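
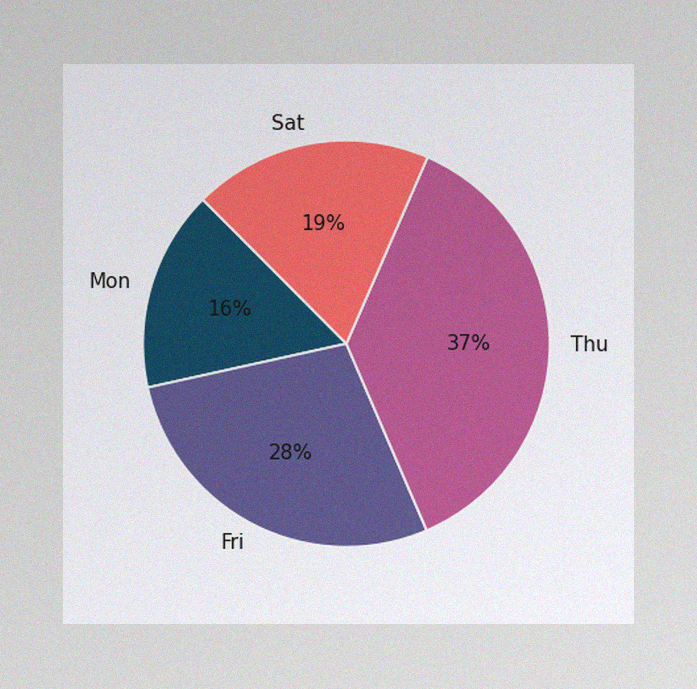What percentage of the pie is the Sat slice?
19%

The image has some photo noise and uneven lighting. The Sat slice takes up 19% of the pie.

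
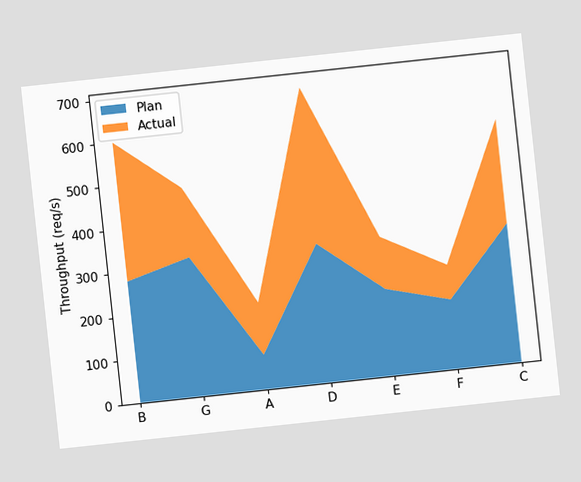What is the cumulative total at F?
240req/s

The chart is tilted about 6° counter-clockwise. The stacked total at F reaches 240req/s.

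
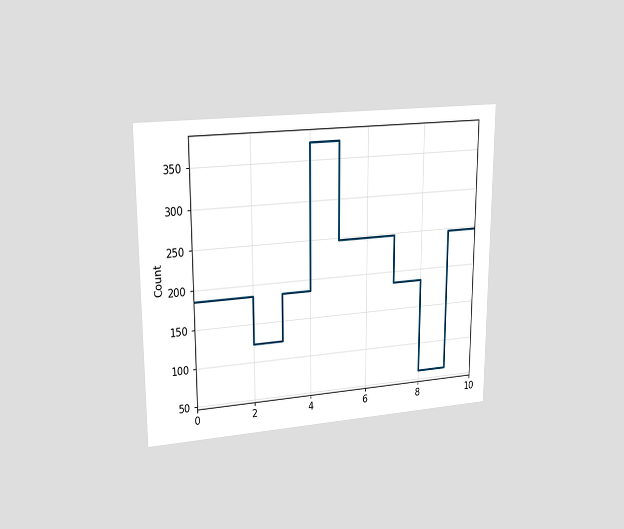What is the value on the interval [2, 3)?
124

The chart is viewed at a slight angle. On [2, 3) the step sits at 124.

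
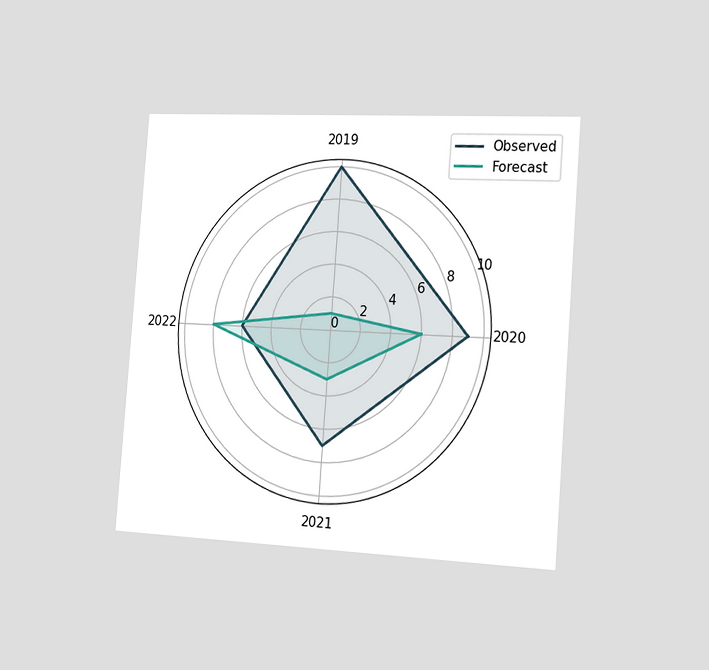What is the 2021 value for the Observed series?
The chart is tilted about 4° clockwise and viewed slightly from the right. On the 2021 axis, Observed reaches 7.

7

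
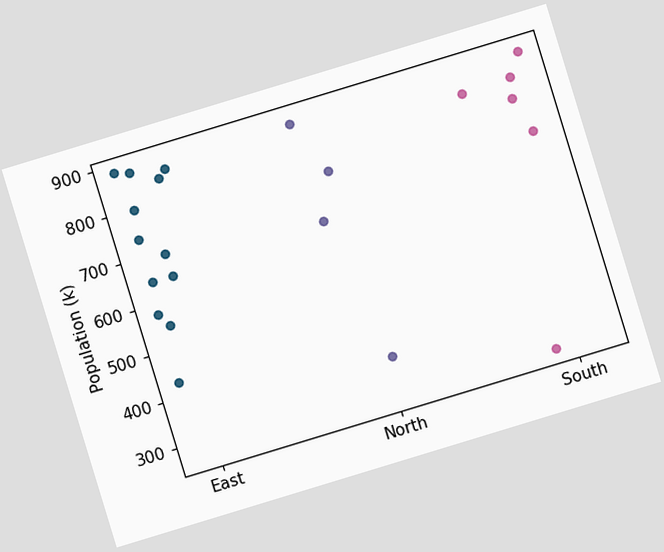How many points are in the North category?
The chart is tilted about 17° counter-clockwise. Counting the markers in the North column gives 4.

4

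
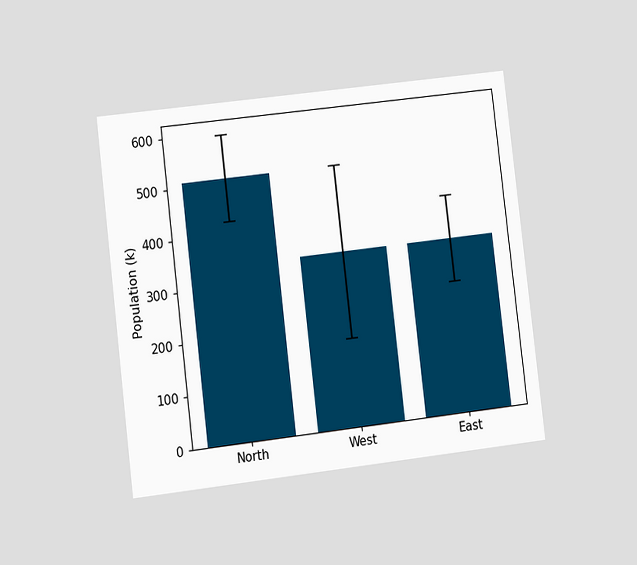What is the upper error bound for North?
595k

The chart is tilted about 7° counter-clockwise and viewed at a slight angle. The North bar's upper whisker reaches 595k.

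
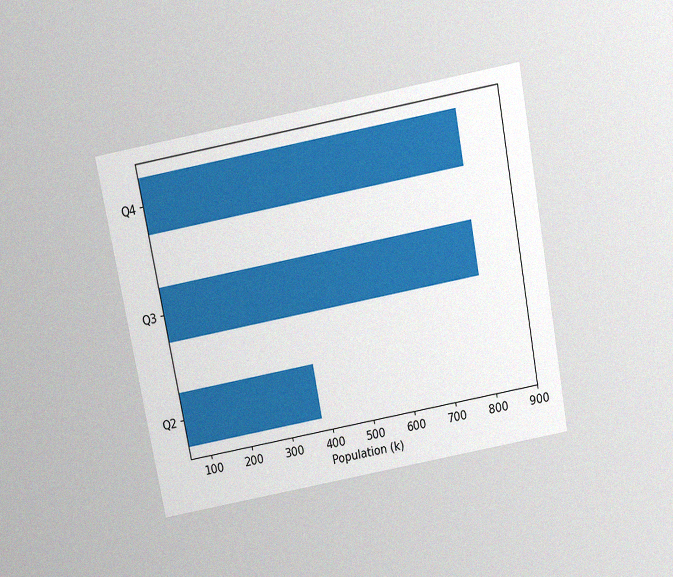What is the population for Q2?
The chart is tilted about 11° counter-clockwise and viewed slightly from above, with some photo noise. Reading along the chart's x-axis, the Q2 bar reaches 378k.

378k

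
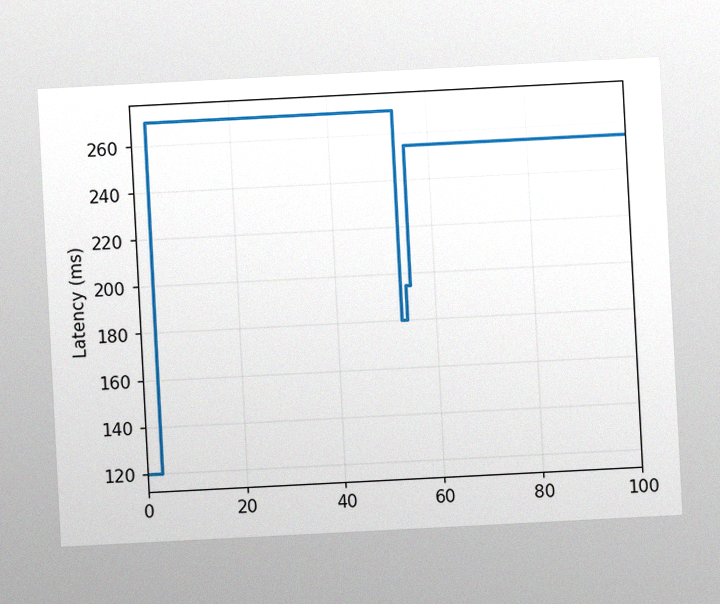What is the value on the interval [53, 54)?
The chart is tilted about 3° counter-clockwise, with some photo noise. On [53, 54) the step sits at 180ms.

180ms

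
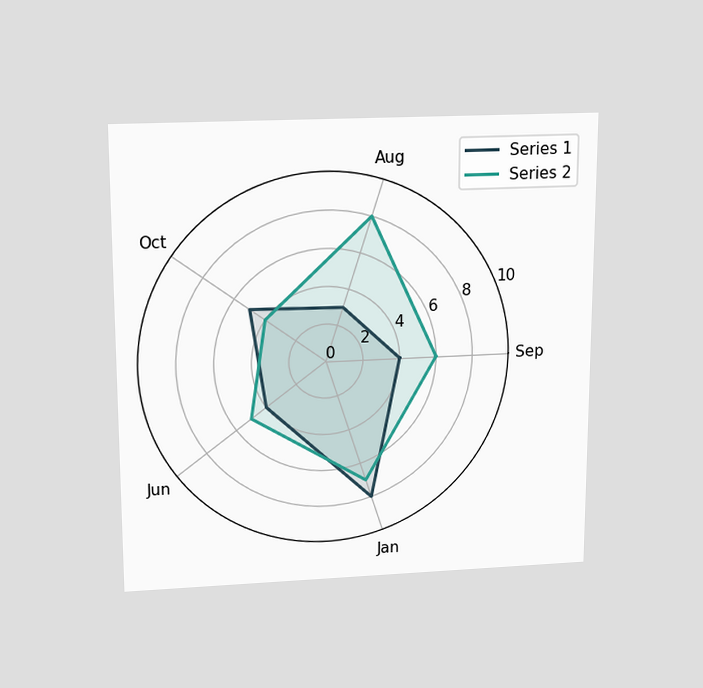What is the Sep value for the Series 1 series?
4

The chart is viewed slightly from above. On the Sep axis, Series 1 reaches 4.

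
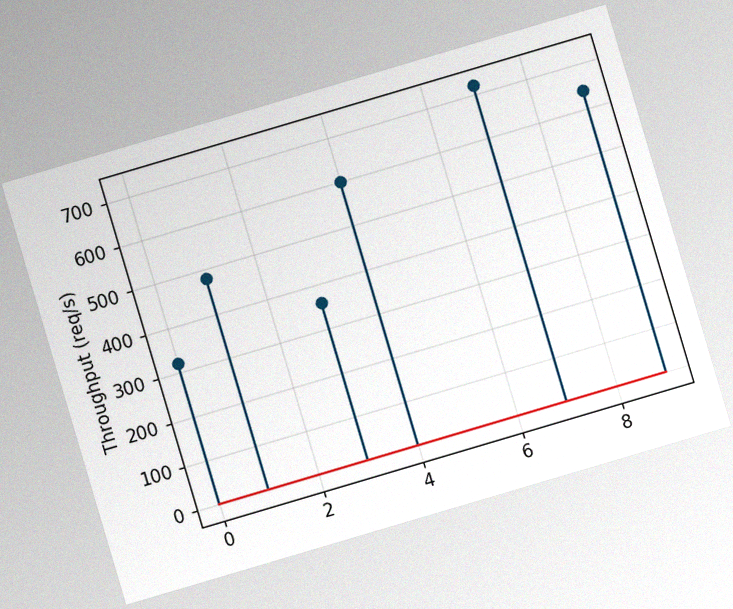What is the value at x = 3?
360req/s

The chart is tilted about 17° counter-clockwise, with some photo noise. The stem at x=3 reaches 360req/s.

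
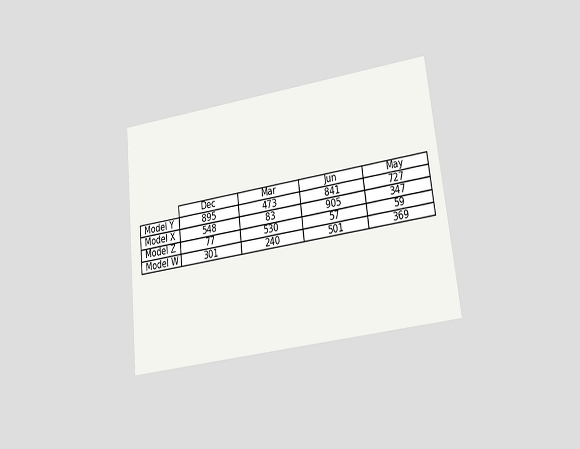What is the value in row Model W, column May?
369

The chart is tilted about 6° counter-clockwise and viewed at a slight angle. The (Model W, May) cell reads 369.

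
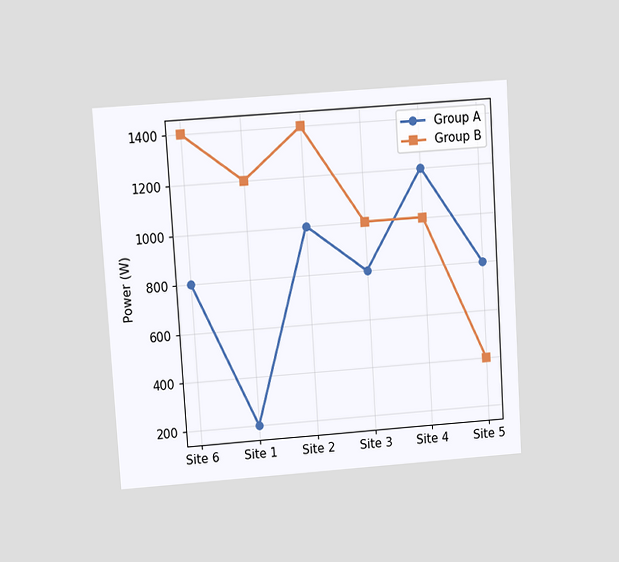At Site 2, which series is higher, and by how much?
The chart is tilted about 4° counter-clockwise and viewed at a slight angle. At Site 2, Group B sits above the other line by 400W.

Group B, by 400W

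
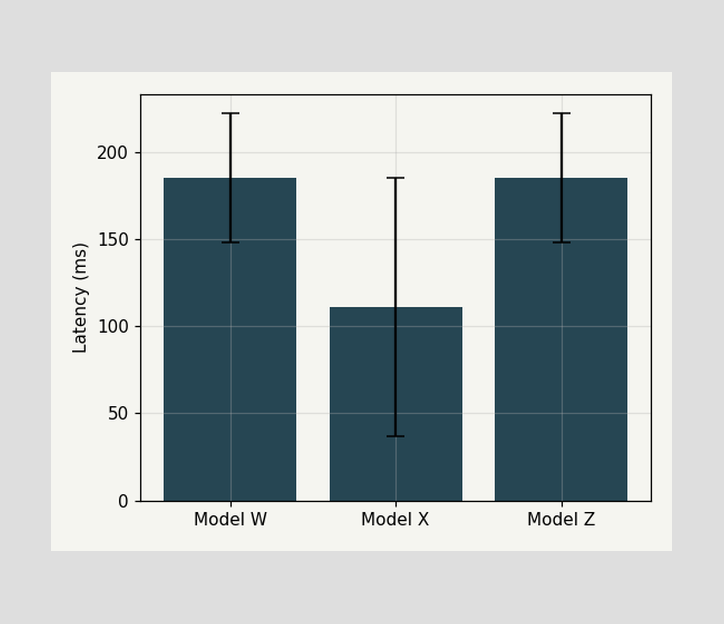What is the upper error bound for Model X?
185ms

The Model X bar's upper whisker reaches 185ms.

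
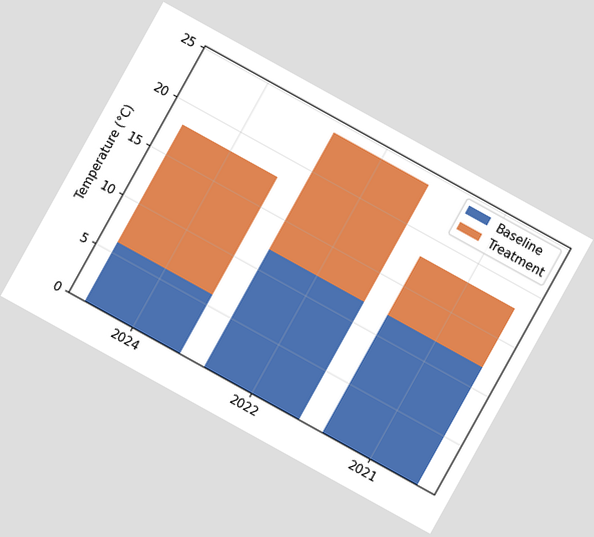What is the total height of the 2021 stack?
The chart is tilted about 29° clockwise. The 2021 stack's top reaches 18°C on the y-axis.

18°C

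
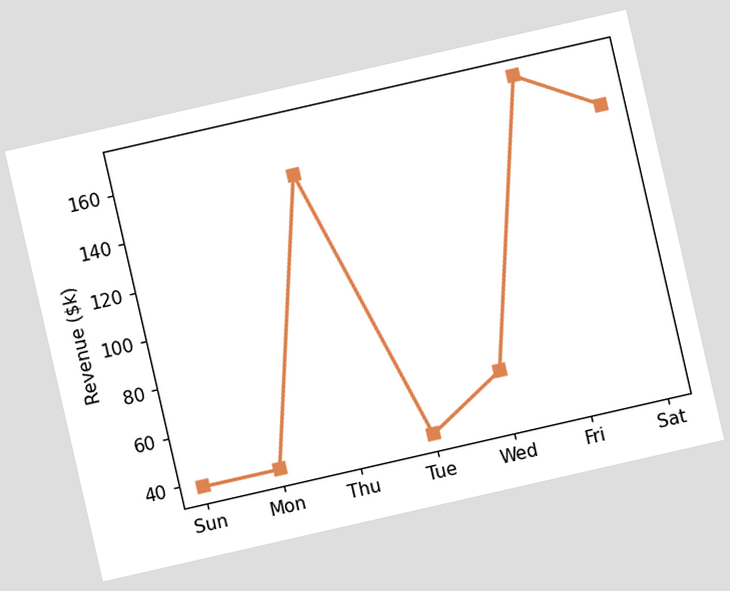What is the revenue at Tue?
$38k

The chart is tilted about 13° counter-clockwise. At Tue, the line is at $38k.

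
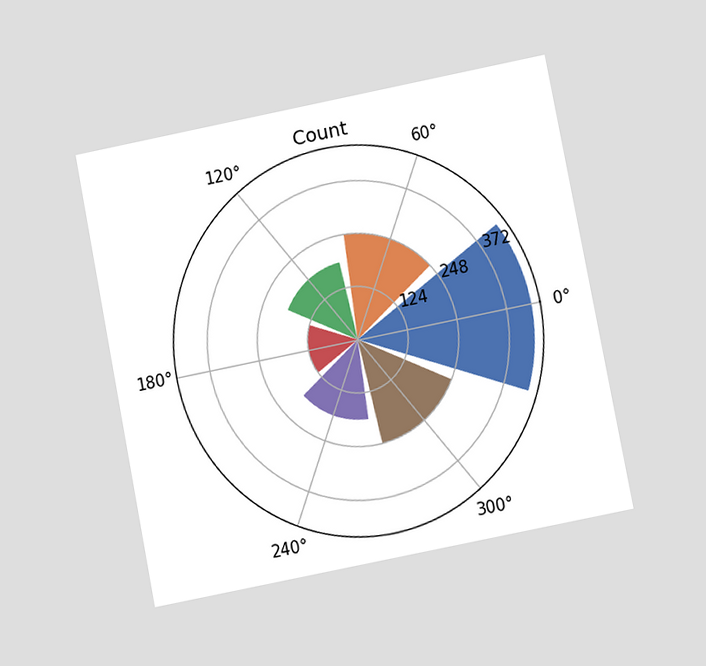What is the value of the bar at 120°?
186

The chart is tilted about 11° counter-clockwise and viewed at a slight angle. The bar at 120° reaches 186 on the radial axis.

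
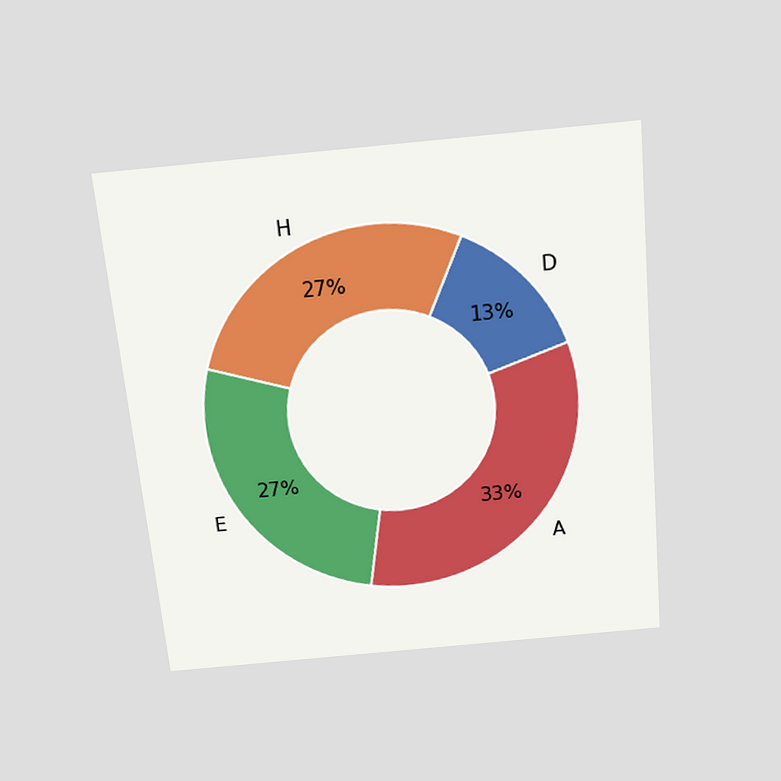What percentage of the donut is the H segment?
27%

The chart is tilted about 5° counter-clockwise and viewed slightly from above. The H segment takes up 27% of the ring.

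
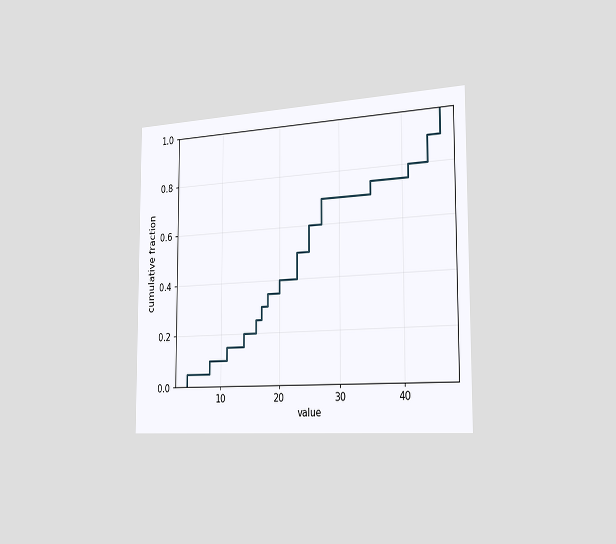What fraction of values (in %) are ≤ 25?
The chart is viewed slightly from the right. At x=25 the ECDF step is at 60%.

60%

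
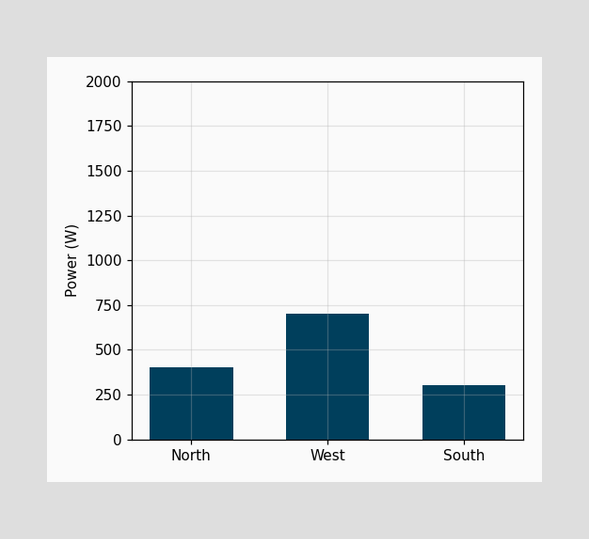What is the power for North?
400W

Reading along the chart's y-axis, the North bar reaches 400W.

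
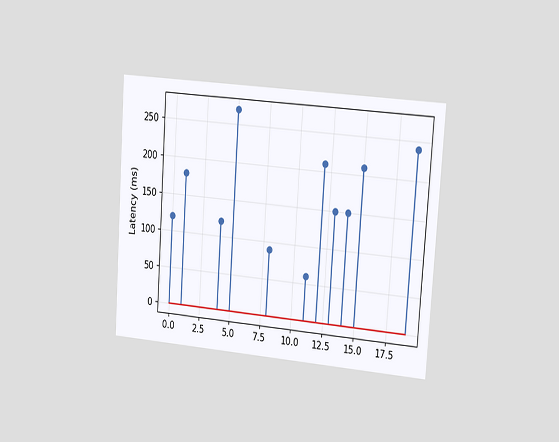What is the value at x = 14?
150ms

The chart is tilted about 4° clockwise and viewed slightly from the right. The stem at x=14 reaches 150ms.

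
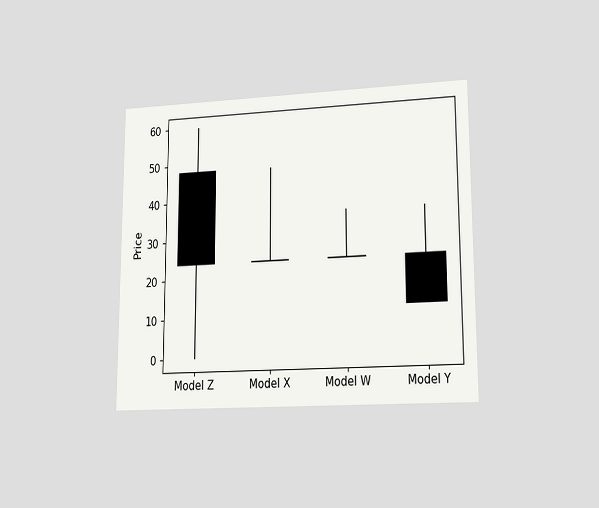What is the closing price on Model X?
The chart is viewed at a slight angle. The Model X candle closes at 24.

24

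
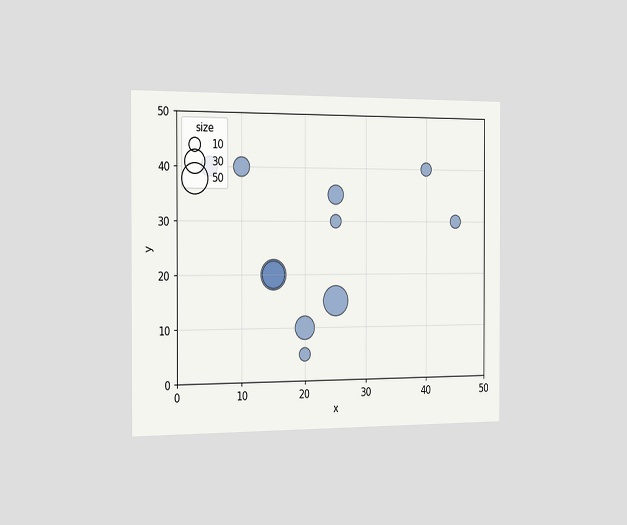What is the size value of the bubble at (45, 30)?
The chart is viewed slightly from the left. Matching the bubble at (45, 30) against the size legend gives 10.

10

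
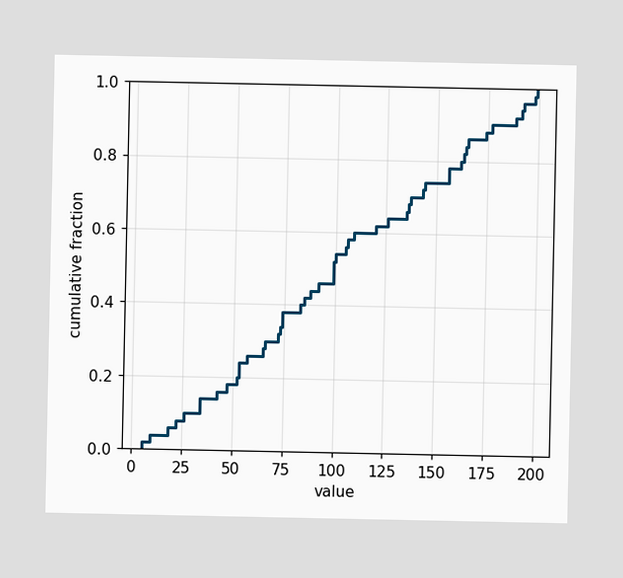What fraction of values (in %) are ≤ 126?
At x=126 the ECDF step is at 64%.

64%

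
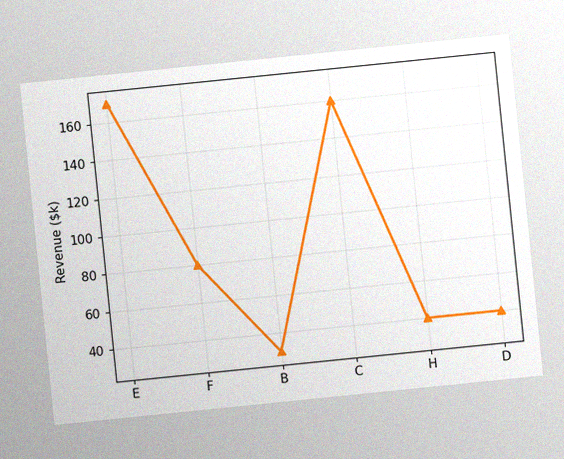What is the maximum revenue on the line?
The chart is tilted about 6° counter-clockwise, with some photo noise. The highest point is at E, and reading across to the y-axis gives $170k.

$170k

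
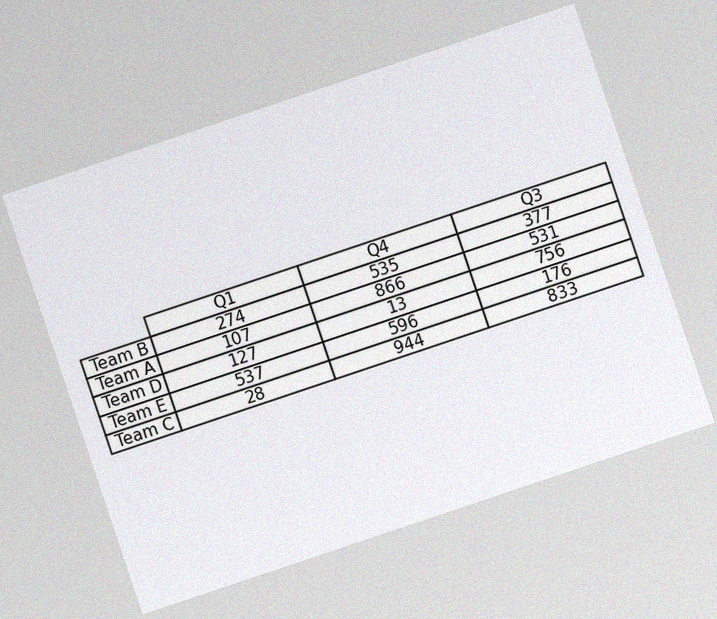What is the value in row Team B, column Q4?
The chart is tilted about 19° counter-clockwise, with some photo noise. The (Team B, Q4) cell reads 535.

535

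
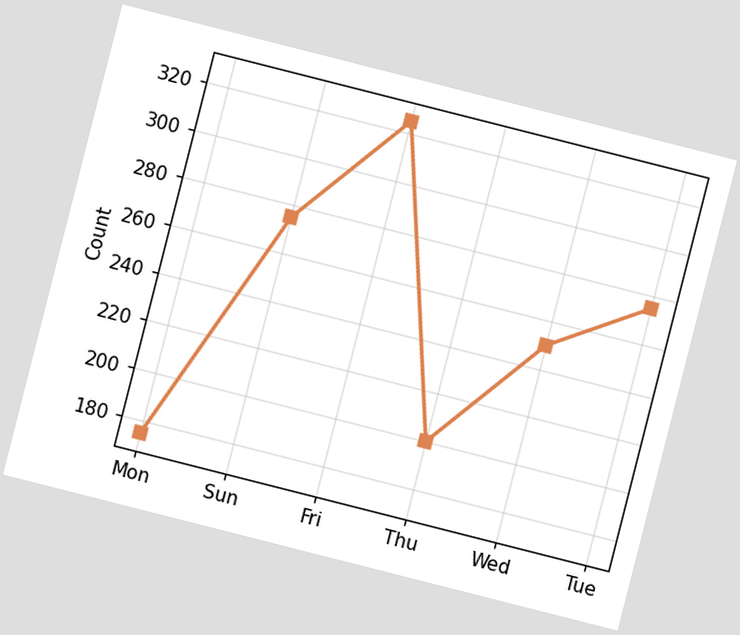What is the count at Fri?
The chart is tilted about 14° clockwise. At Fri, the line is at 325.

325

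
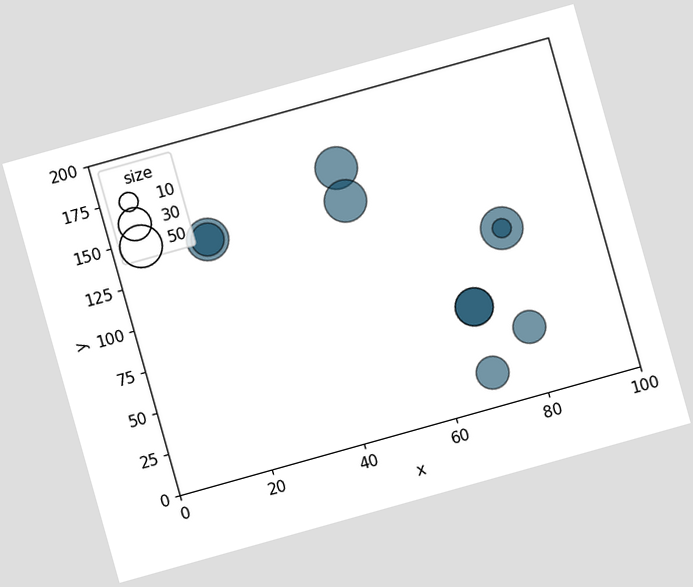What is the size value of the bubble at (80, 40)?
30

The chart is tilted about 16° counter-clockwise. Matching the bubble at (80, 40) against the size legend gives 30.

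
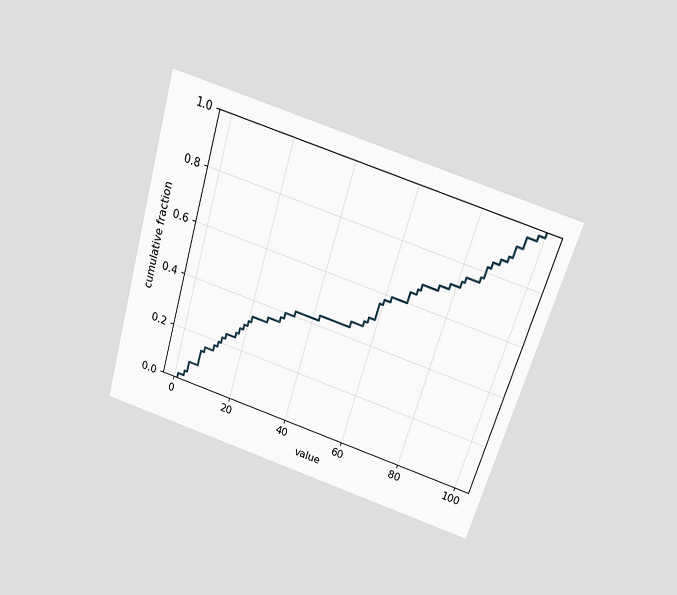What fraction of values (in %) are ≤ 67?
64%

The chart is tilted about 17° clockwise and viewed slightly from above. At x=67 the ECDF step is at 64%.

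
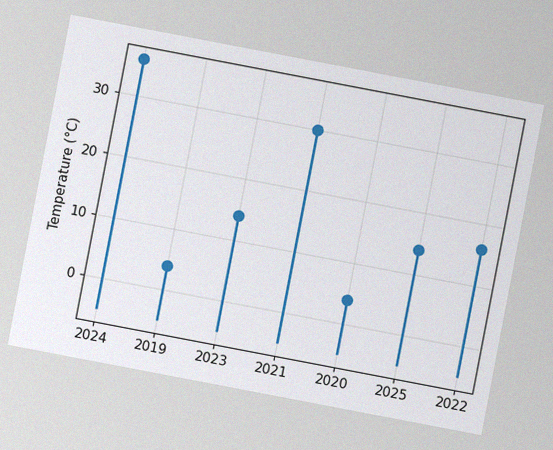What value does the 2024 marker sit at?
36°C

The chart is tilted about 11° clockwise, with some photo noise. The 2024 marker sits at 36°C.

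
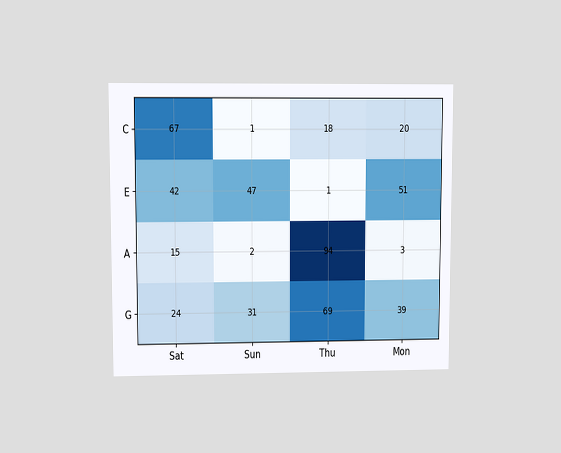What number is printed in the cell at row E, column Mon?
51

The chart is viewed at a slight angle. The (E, Mon) cell reads 51.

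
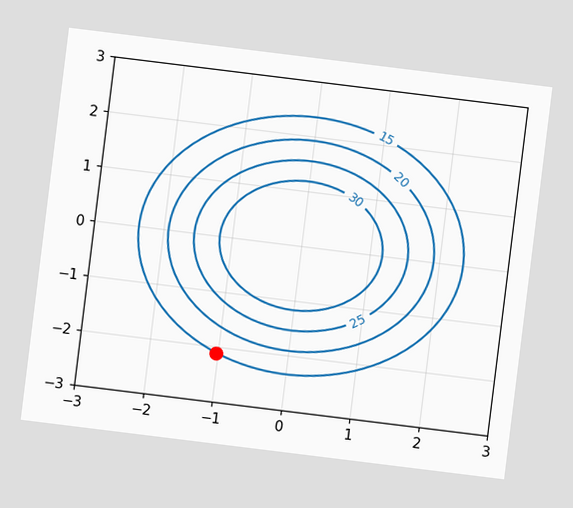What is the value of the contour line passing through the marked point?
15

The chart is tilted about 7° clockwise. The marked point sits on the contour labelled 15.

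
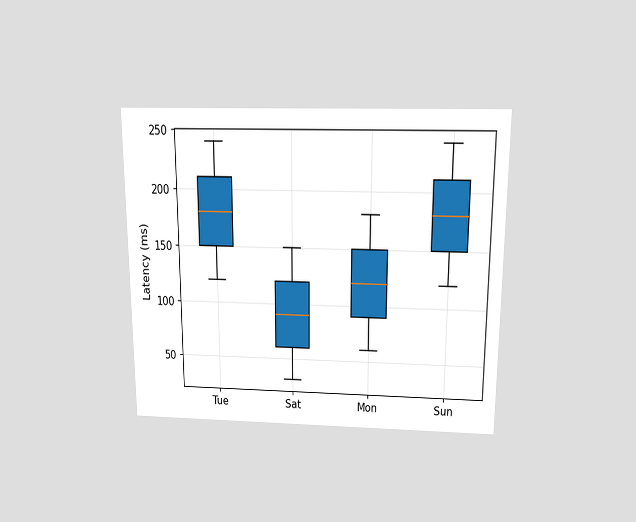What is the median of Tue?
The chart is viewed slightly from above. The median line in the Tue box sits at 180ms.

180ms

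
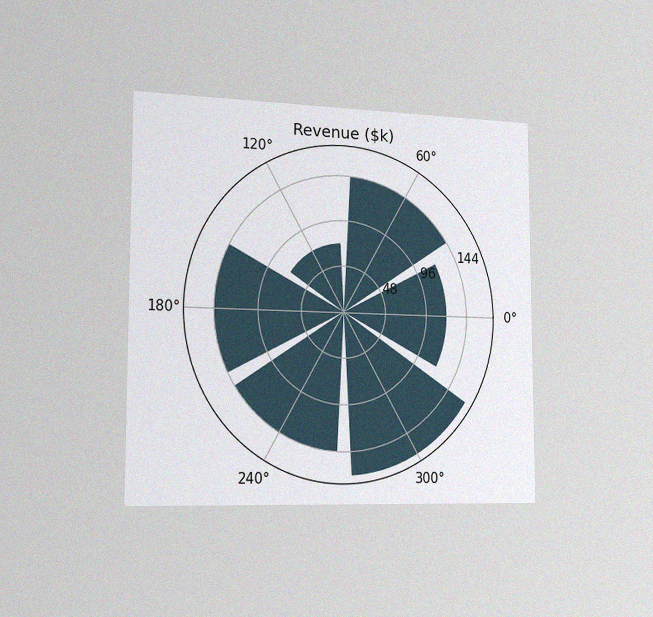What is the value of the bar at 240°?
The chart is viewed slightly from the left, with some photo noise. The bar at 240° reaches $144k on the radial axis.

$144k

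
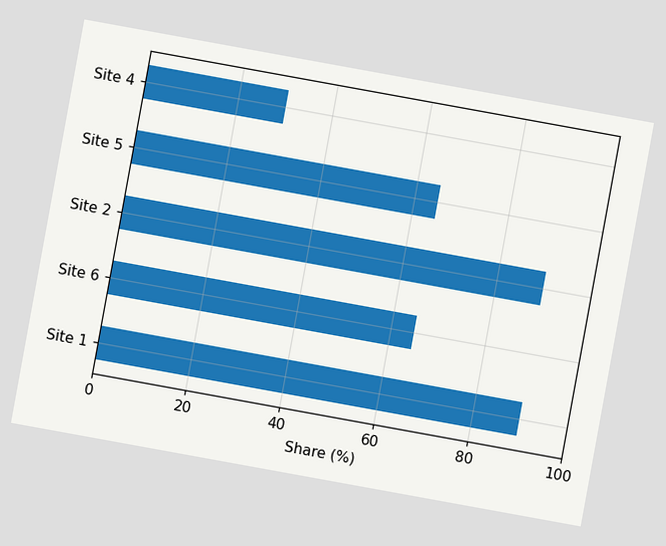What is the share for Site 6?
65%

The chart is tilted about 10° clockwise. Reading along the chart's x-axis, the Site 6 bar reaches 65%.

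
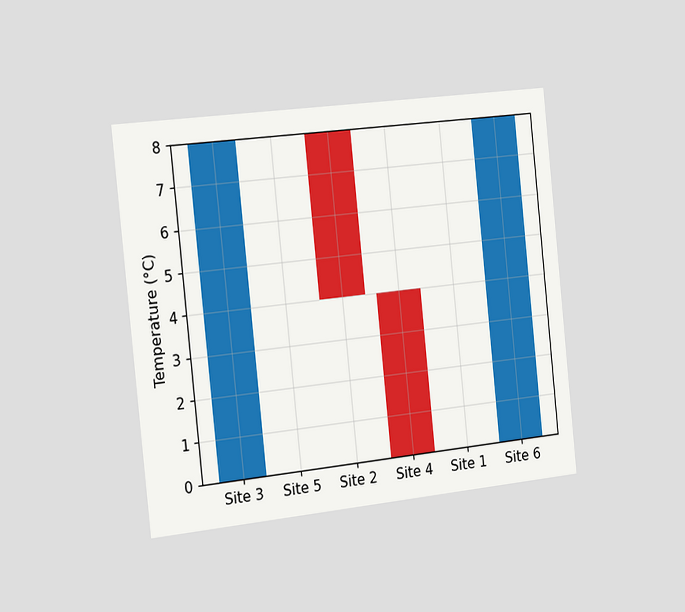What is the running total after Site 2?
4°C

The chart is tilted about 6° counter-clockwise and viewed slightly from the left. After Site 2 the running total reaches 4°C.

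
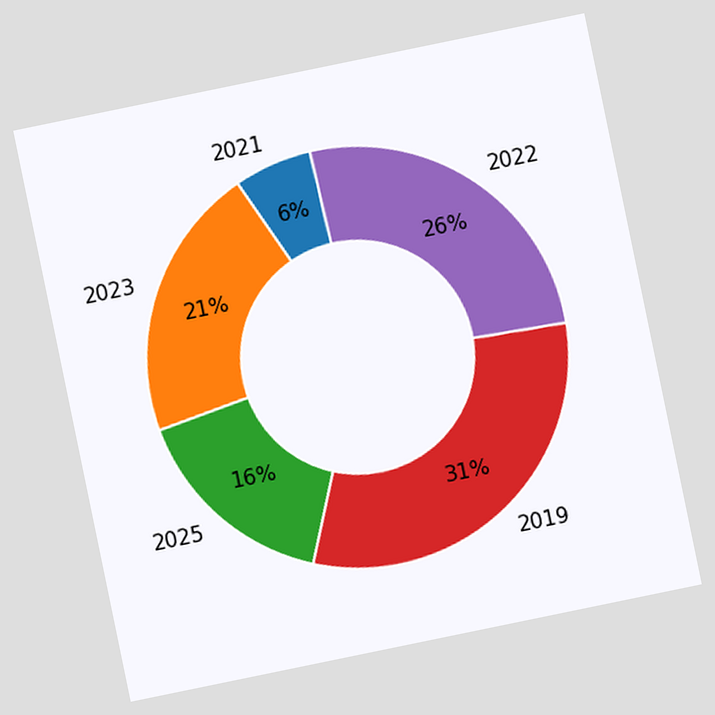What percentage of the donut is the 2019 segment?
The chart is tilted about 12° counter-clockwise. The 2019 segment takes up 31% of the ring.

31%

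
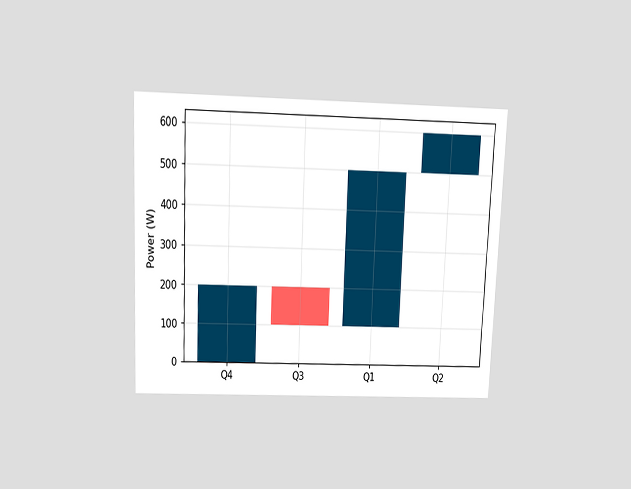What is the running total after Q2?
The chart is tilted about 2° clockwise and viewed slightly from above. After Q2 the running total reaches 600W.

600W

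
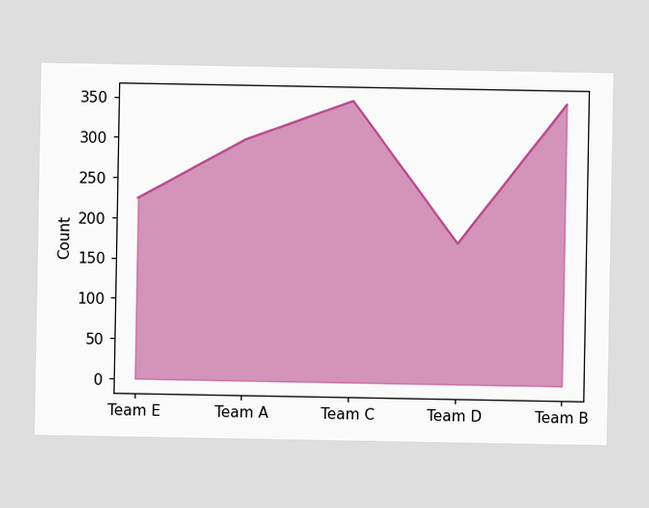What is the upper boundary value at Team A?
At Team A the upper boundary is at 300.

300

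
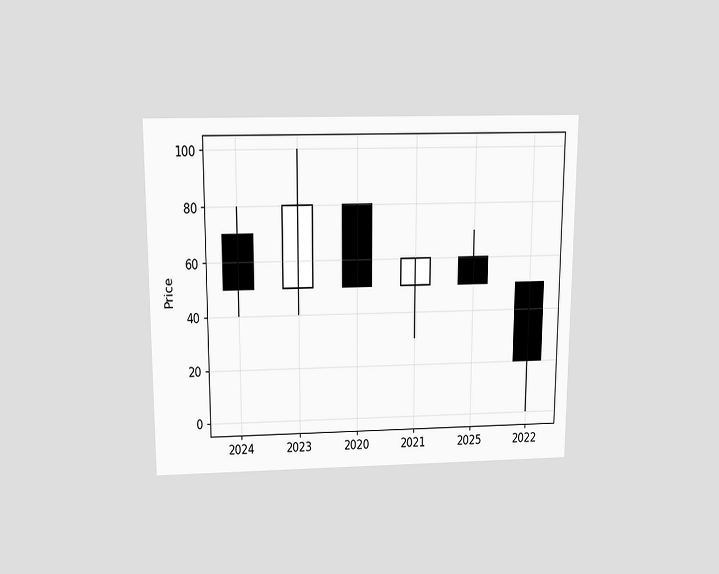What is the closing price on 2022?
20

The chart is viewed slightly from above. The 2022 candle closes at 20.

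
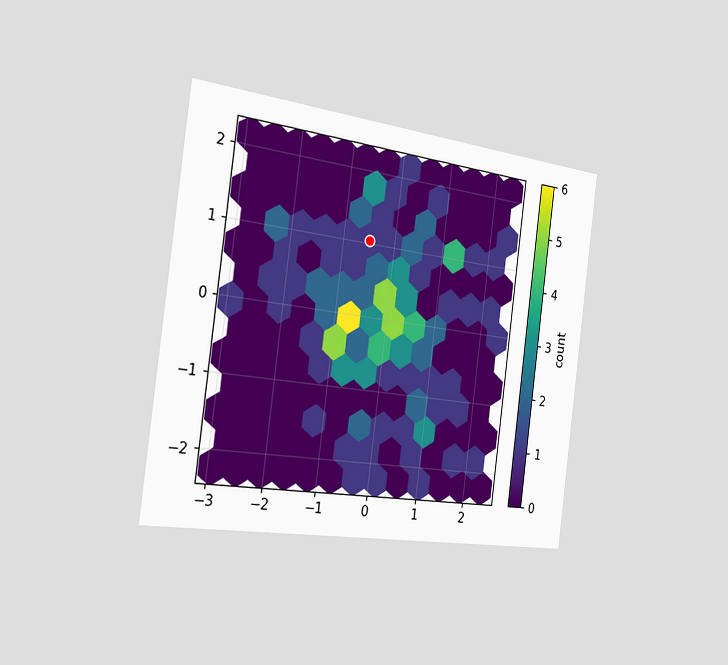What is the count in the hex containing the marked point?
The chart is tilted about 7° clockwise and viewed slightly from the left. The marked hex reads 1 on the colorbar.

1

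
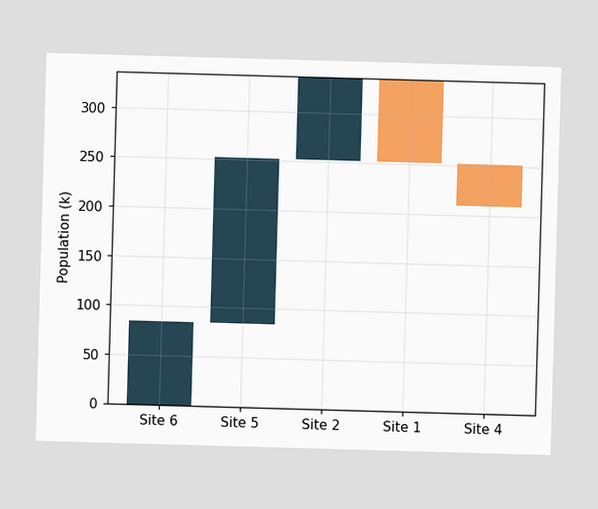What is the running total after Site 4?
After Site 4 the running total reaches 210k.

210k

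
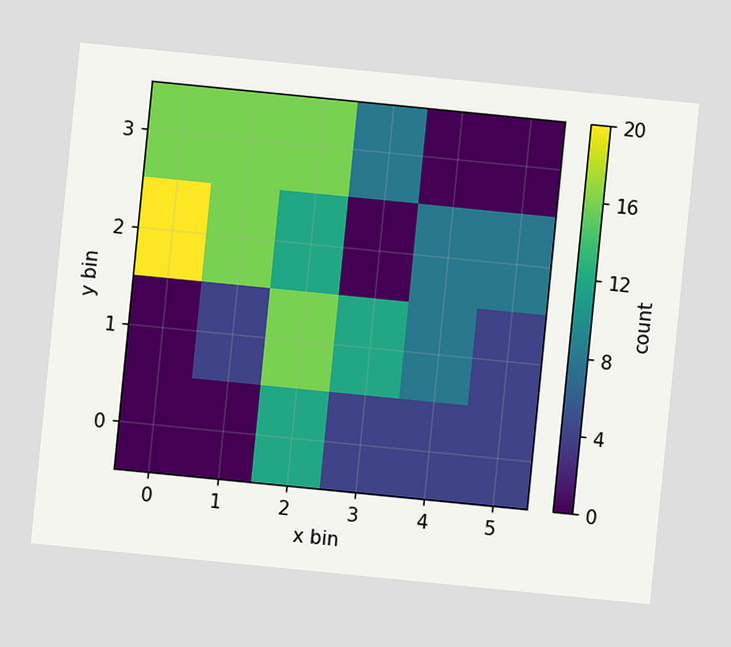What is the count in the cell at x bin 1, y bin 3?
16

The chart is tilted about 6° clockwise. Matching the cell (1, 3) against the colorbar gives 16.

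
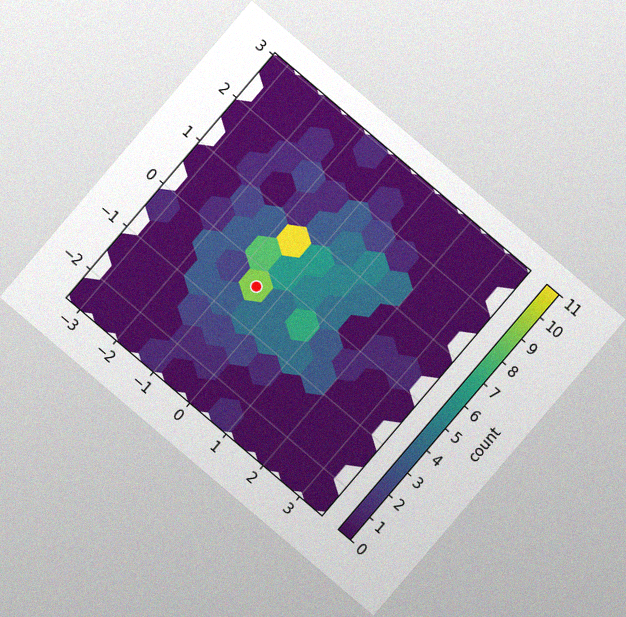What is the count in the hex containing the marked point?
9

The chart is tilted about 40° clockwise, with some photo noise. The marked hex reads 9 on the colorbar.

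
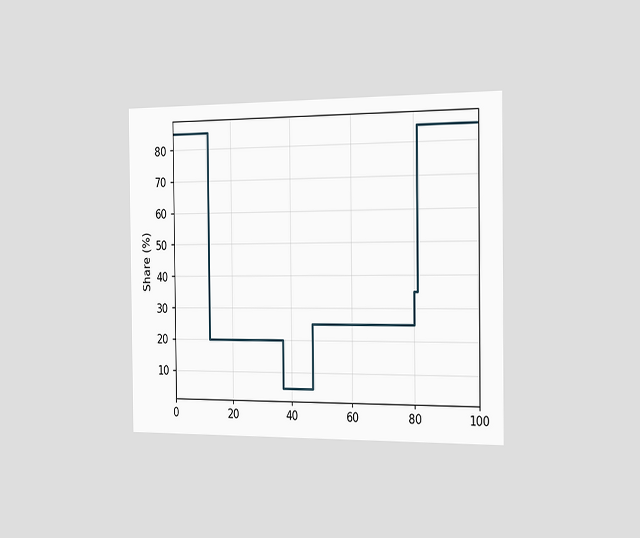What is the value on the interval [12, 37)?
20%

The chart is viewed slightly from the right. On [12, 37) the step sits at 20%.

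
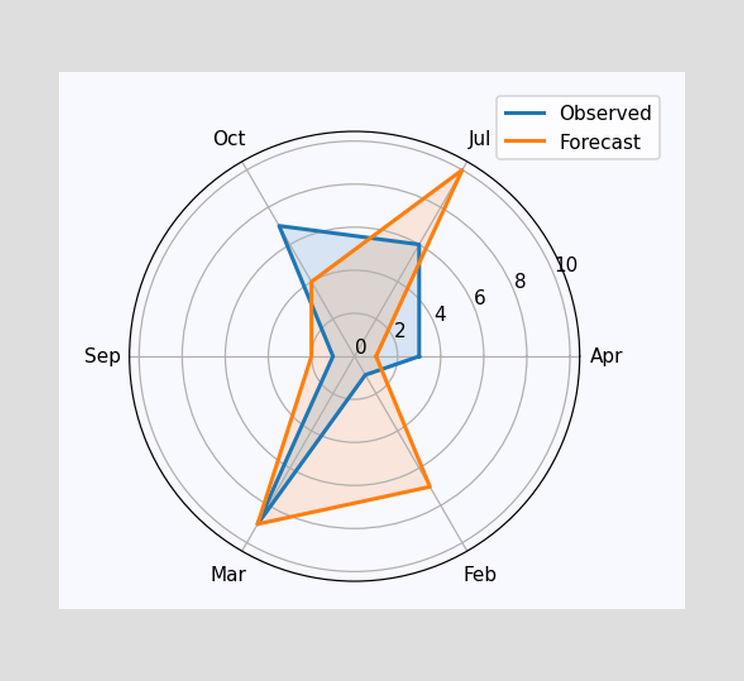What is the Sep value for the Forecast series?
On the Sep axis, Forecast reaches 2.

2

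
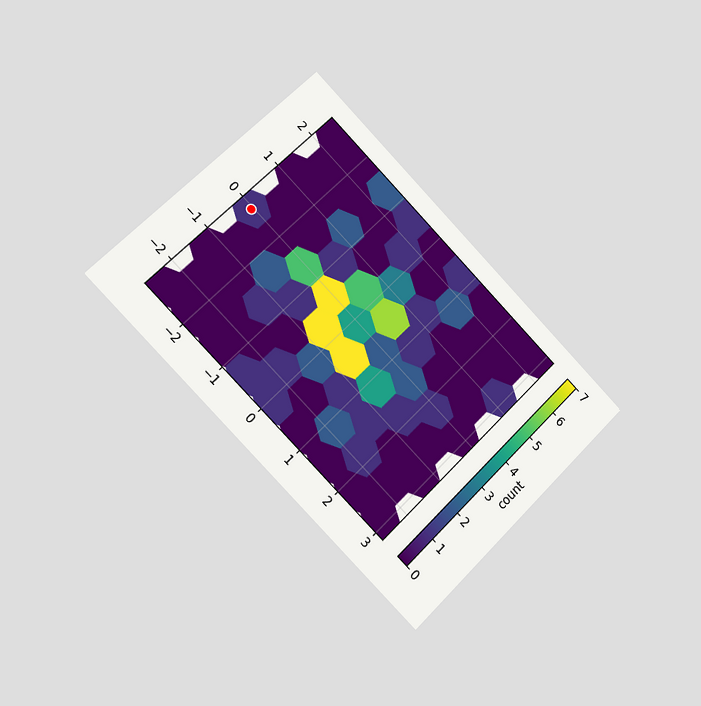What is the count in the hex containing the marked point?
The chart is tilted about 45° clockwise and viewed slightly from the left. The marked hex reads 1 on the colorbar.

1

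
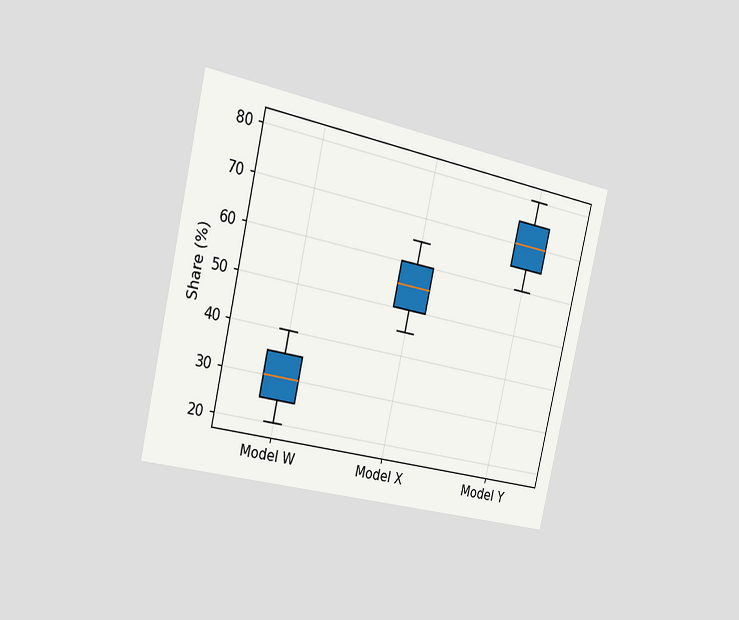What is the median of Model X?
The chart is tilted about 13° clockwise and viewed slightly from the left. The median line in the Model X box sits at 55%.

55%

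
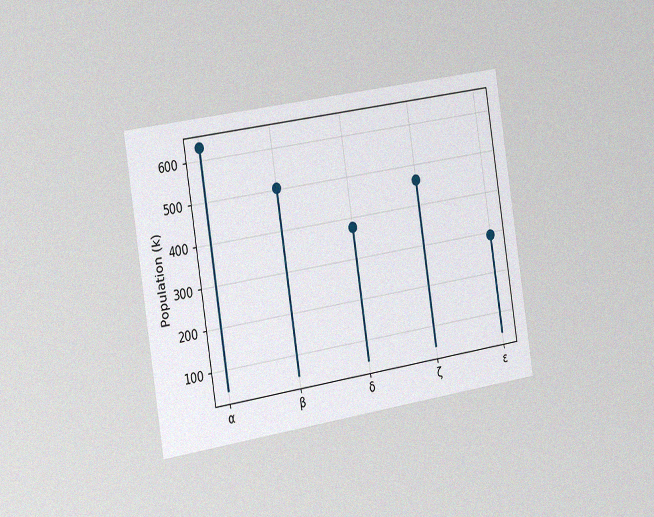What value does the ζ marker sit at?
462k

The chart is tilted about 9° counter-clockwise and viewed slightly from the left, with some photo noise. The ζ marker sits at 462k.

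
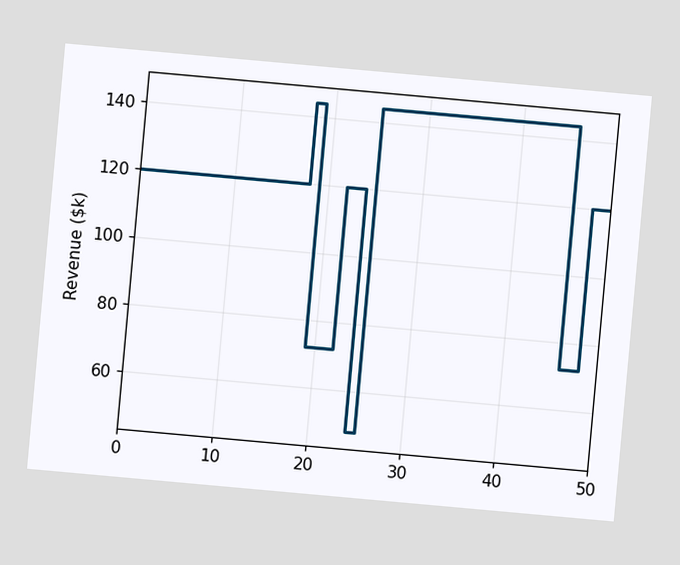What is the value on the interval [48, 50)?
$120k

The chart is tilted about 5° clockwise. On [48, 50) the step sits at $120k.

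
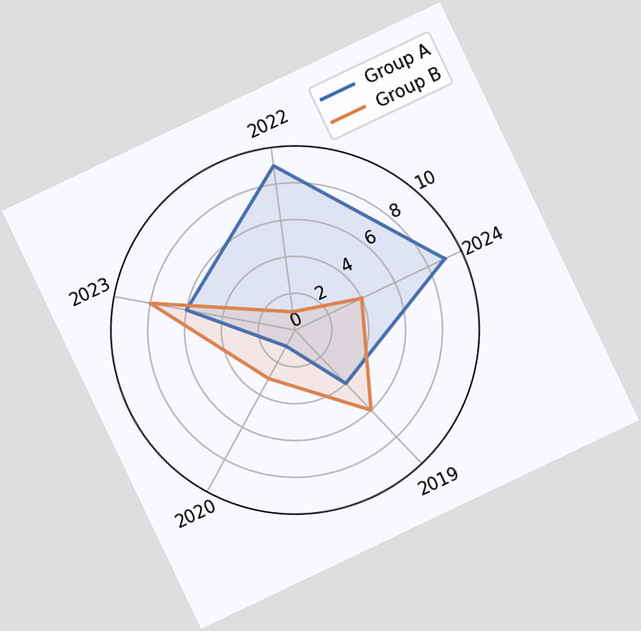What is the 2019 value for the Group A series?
The chart is tilted about 25° counter-clockwise. On the 2019 axis, Group A reaches 4.

4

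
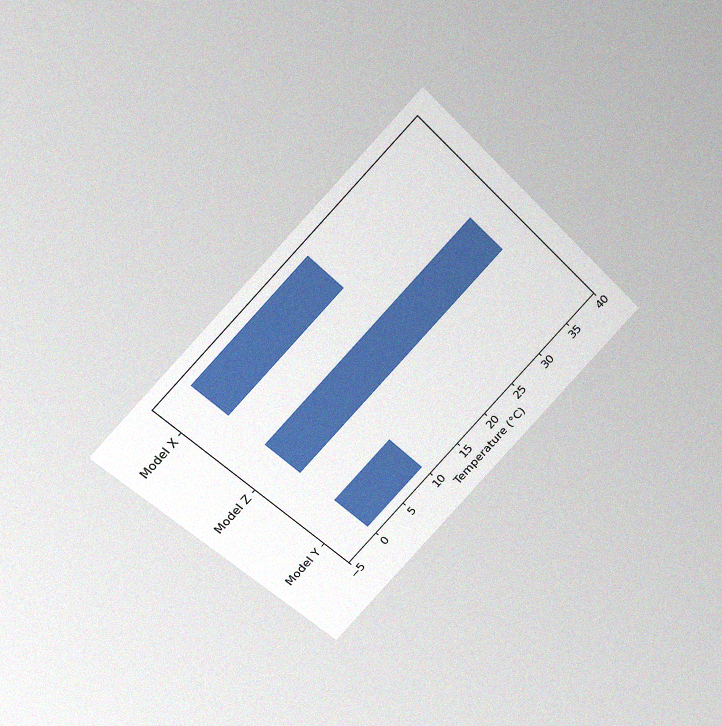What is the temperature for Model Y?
The chart is tilted about 45° counter-clockwise and viewed slightly from above, with some photo noise. Reading along the chart's x-axis, the Model Y bar reaches 10°C.

10°C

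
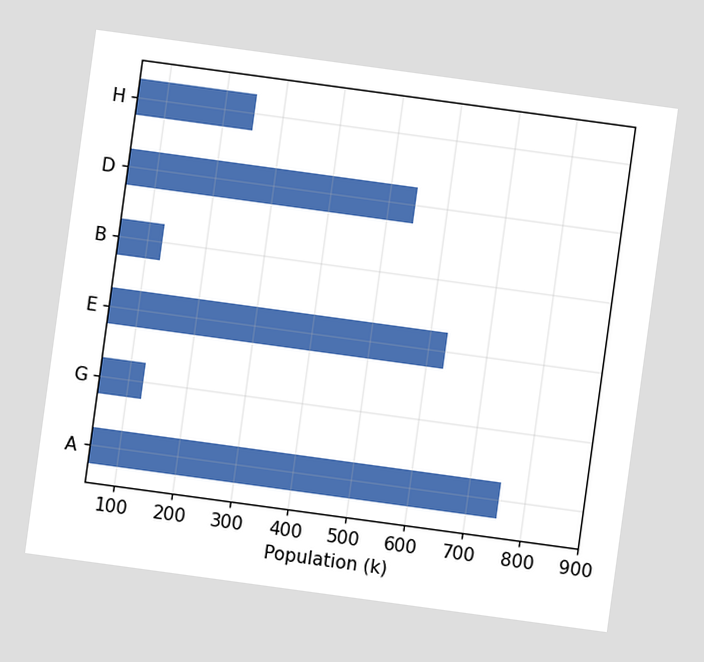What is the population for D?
The chart is tilted about 8° clockwise. Reading along the chart's x-axis, the D bar reaches 546k.

546k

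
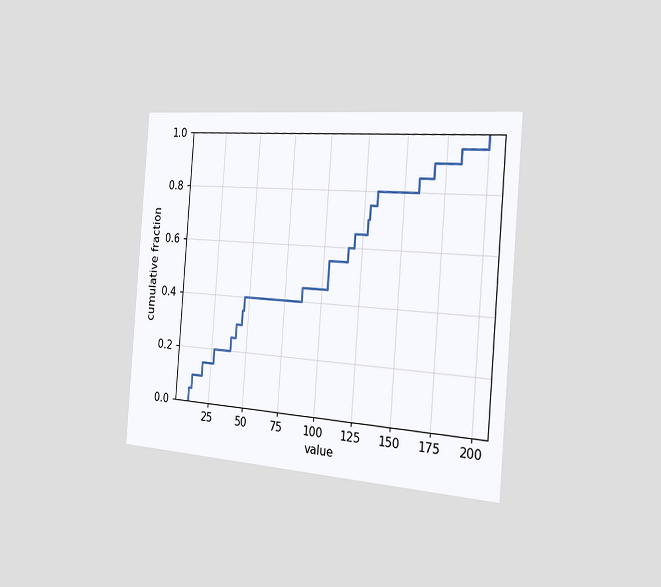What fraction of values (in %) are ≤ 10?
5%

The chart is tilted about 4° clockwise and viewed slightly from the right. At x=10 the ECDF step is at 5%.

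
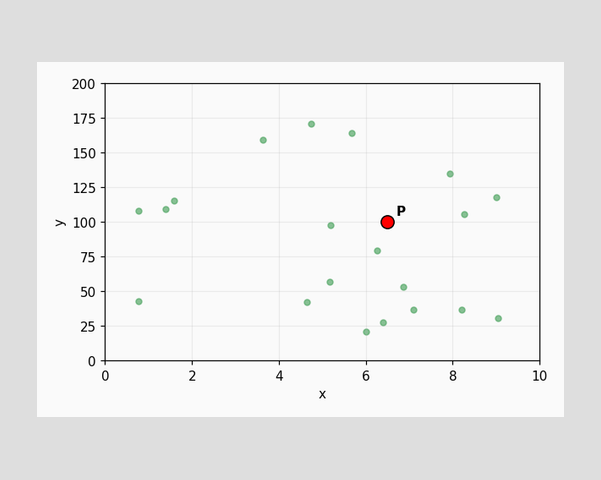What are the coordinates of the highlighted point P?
Following the gridlines from P to each axis, P sits at (6.5, 100).

(6.5, 100)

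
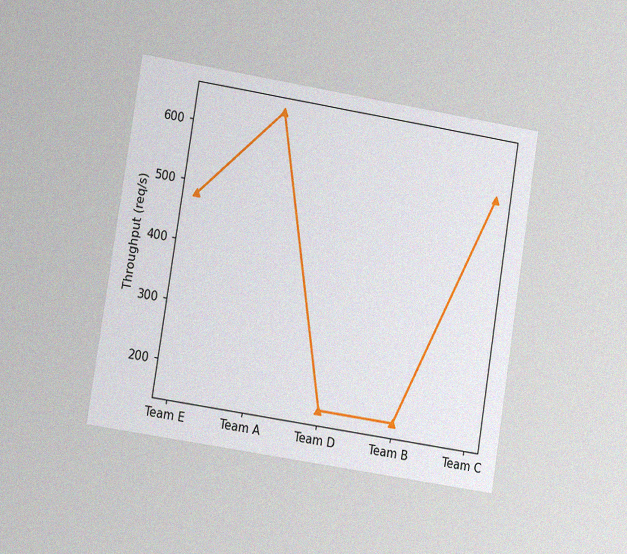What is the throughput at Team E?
480req/s

The chart is tilted about 9° clockwise and viewed at a slight angle, with some photo noise. At Team E, the line is at 480req/s.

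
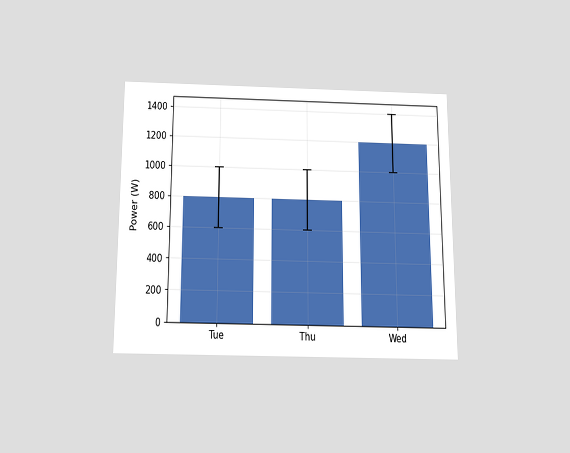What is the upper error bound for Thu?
The chart is viewed slightly from below. The Thu bar's upper whisker reaches 1000W.

1000W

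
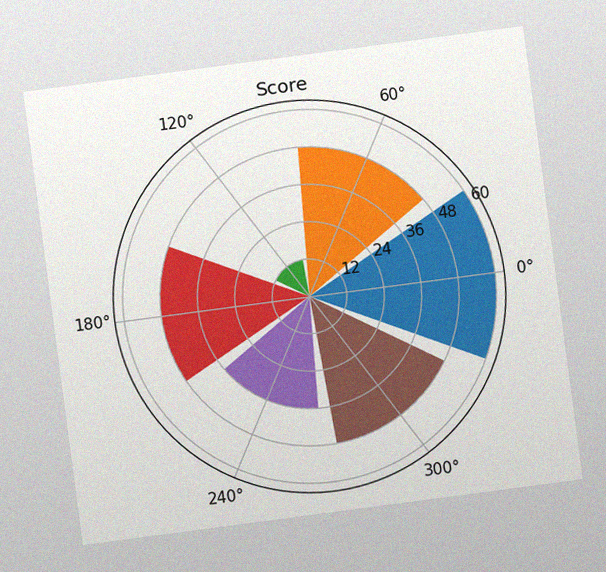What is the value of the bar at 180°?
The chart is tilted about 8° counter-clockwise, with some photo noise. The bar at 180° reaches 48 on the radial axis.

48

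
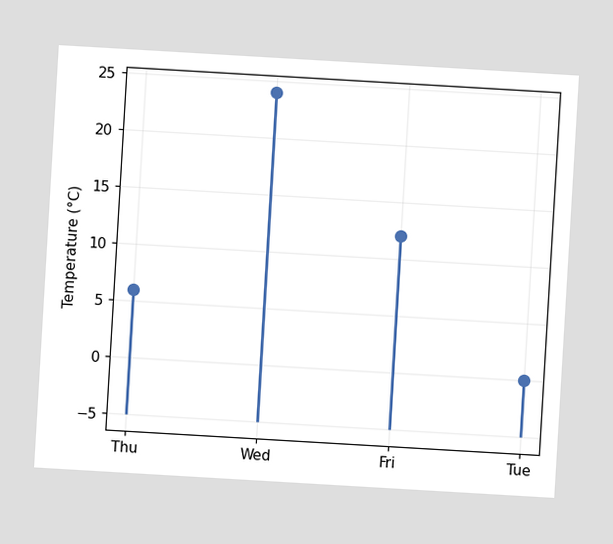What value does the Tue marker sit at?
The chart is tilted about 3° clockwise. The Tue marker sits at 0°C.

0°C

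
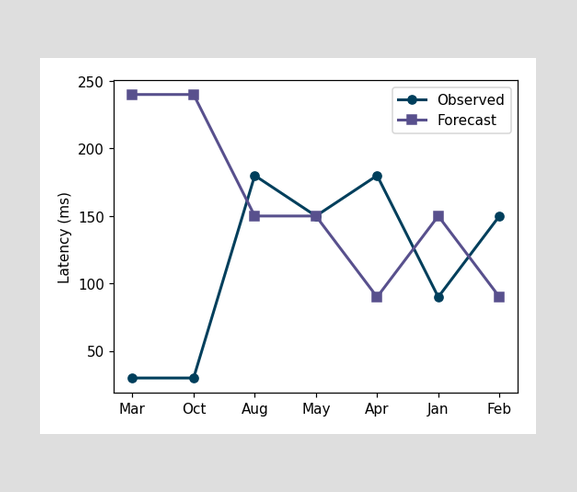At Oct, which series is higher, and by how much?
At Oct, Forecast sits above the other line by 210ms.

Forecast, by 210ms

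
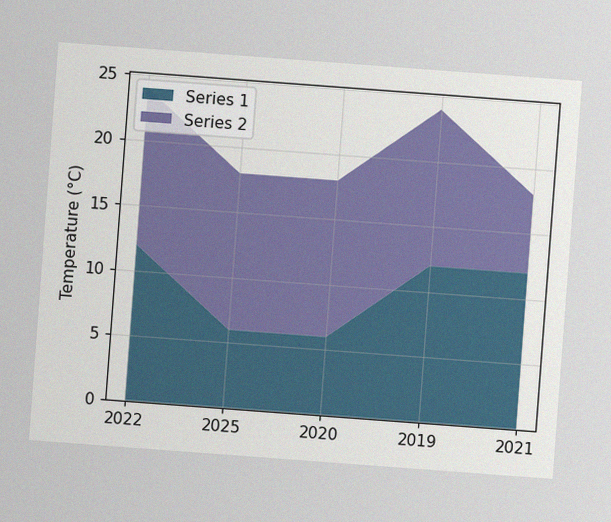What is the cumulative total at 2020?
18°C

The chart is tilted about 4° clockwise, with some photo noise. The stacked total at 2020 reaches 18°C.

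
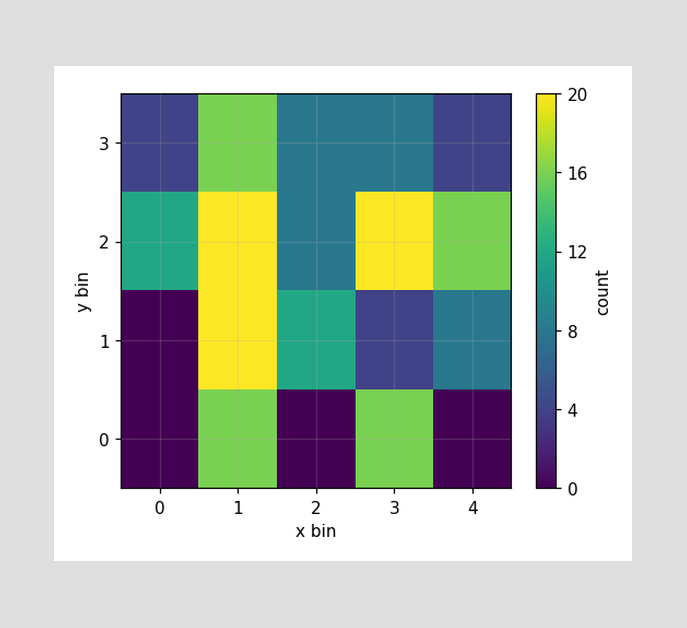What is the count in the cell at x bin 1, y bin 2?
Matching the cell (1, 2) against the colorbar gives 20.

20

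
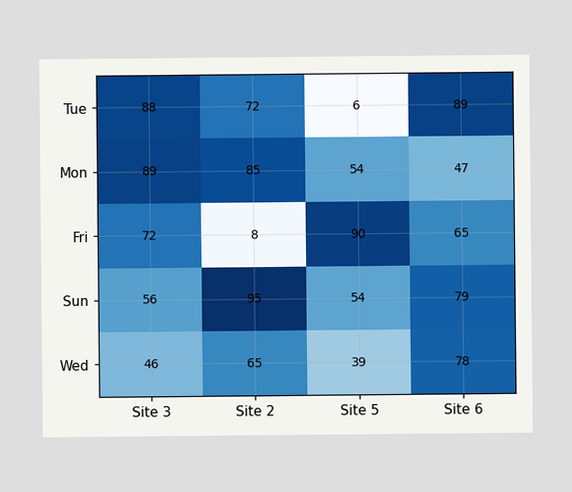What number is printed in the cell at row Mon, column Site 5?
The (Mon, Site 5) cell reads 54.

54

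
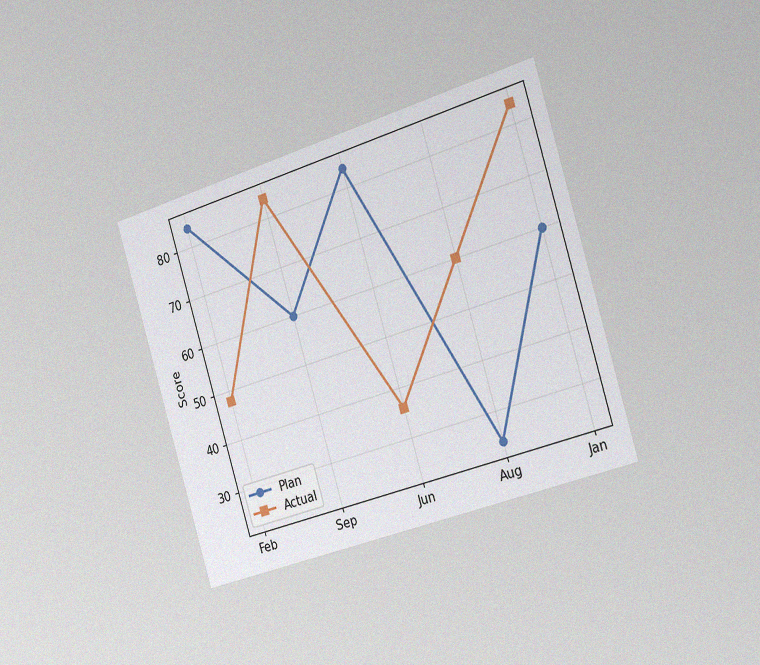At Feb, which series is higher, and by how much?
The chart is tilted about 17° counter-clockwise and viewed slightly from the right, with some photo noise. At Feb, Plan sits above the other line by 36.

Plan, by 36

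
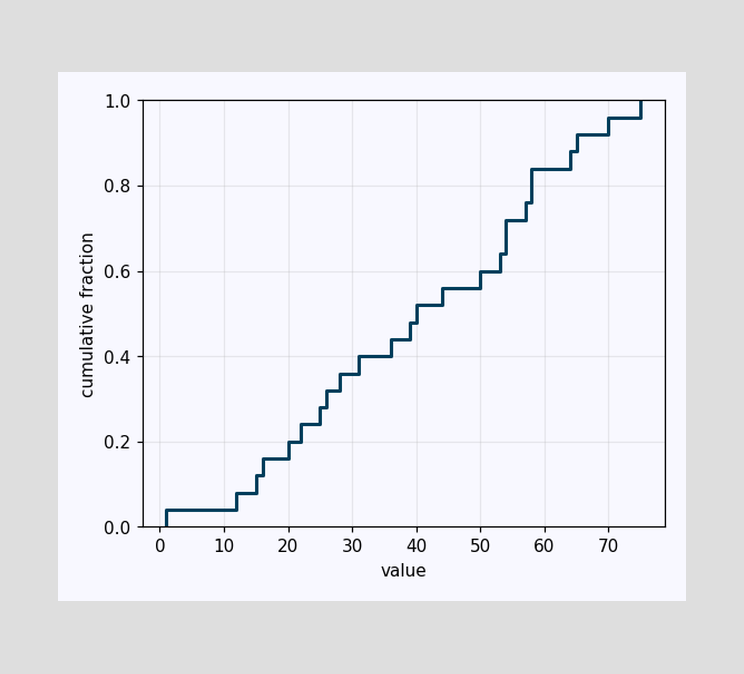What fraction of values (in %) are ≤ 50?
At x=50 the ECDF step is at 60%.

60%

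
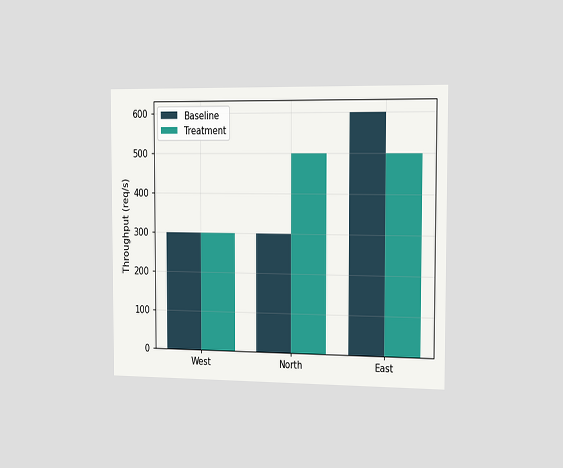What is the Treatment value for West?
The chart is viewed slightly from the right. The Treatment bar at West reaches 300req/s on the y-axis.

300req/s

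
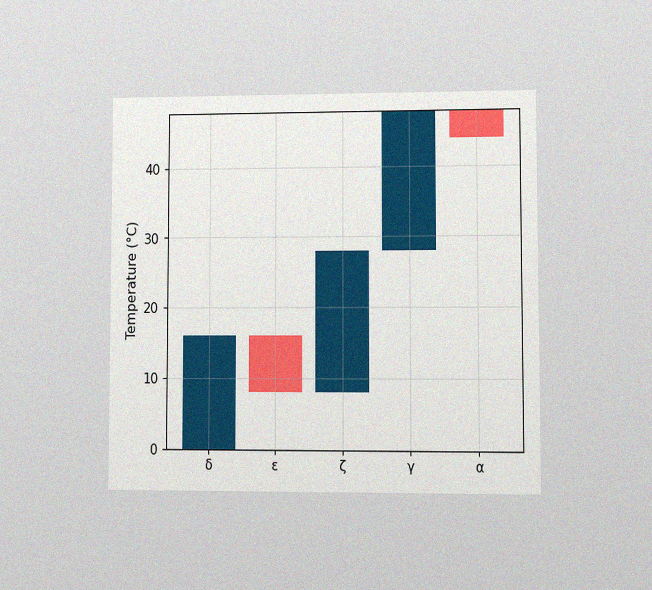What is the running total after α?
The chart is viewed at a slight angle, with some photo noise. After α the running total reaches 44°C.

44°C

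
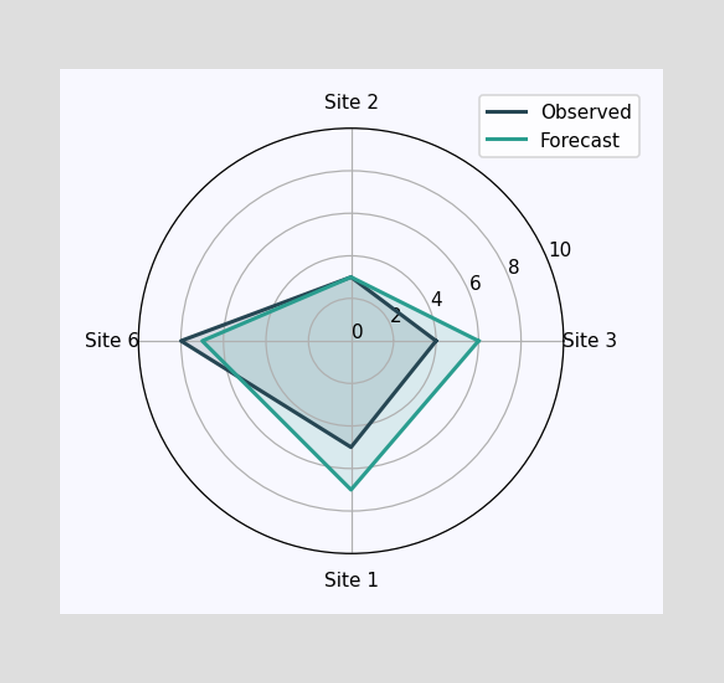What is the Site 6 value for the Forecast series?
On the Site 6 axis, Forecast reaches 7.

7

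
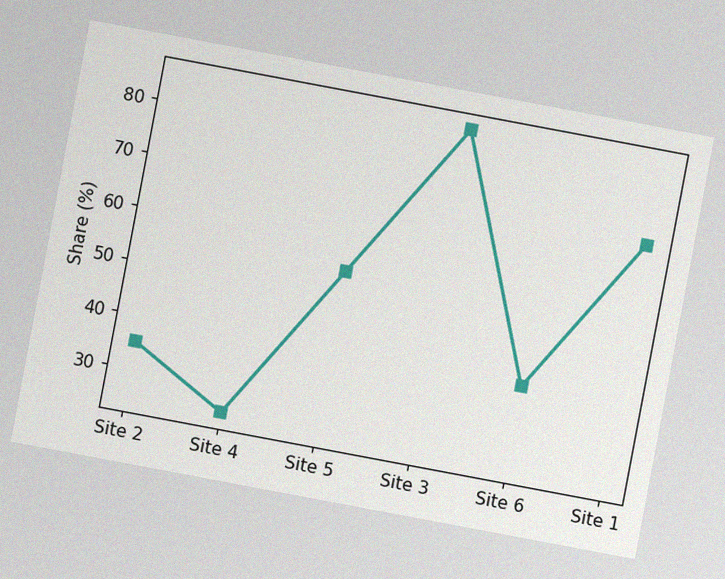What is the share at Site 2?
35%

The chart is tilted about 11° clockwise, with some photo noise. At Site 2, the line is at 35%.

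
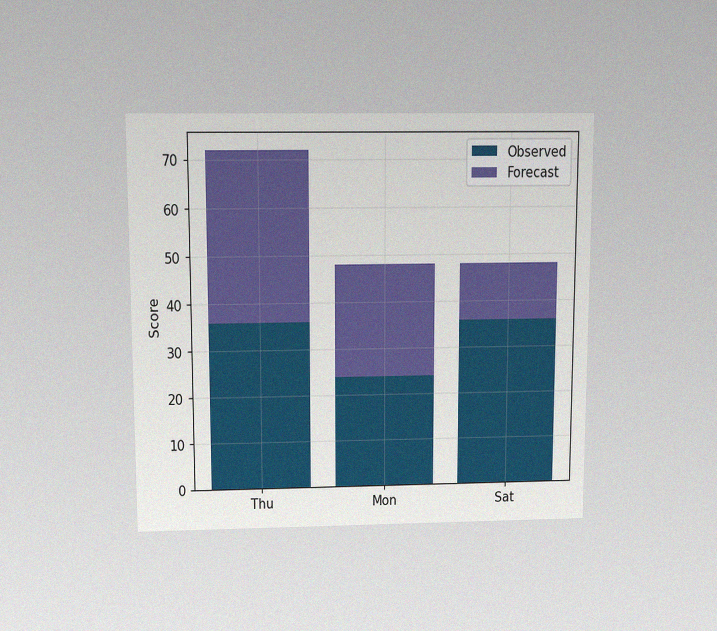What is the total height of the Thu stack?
The chart is viewed slightly from above, with some photo noise. The Thu stack's top reaches 72 on the y-axis.

72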